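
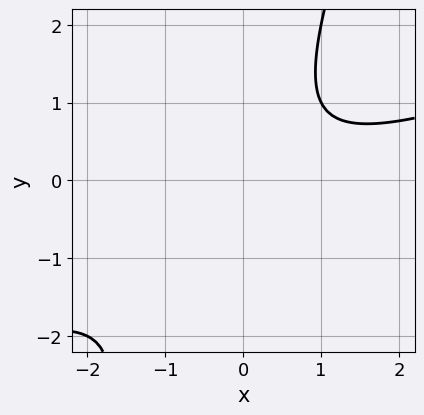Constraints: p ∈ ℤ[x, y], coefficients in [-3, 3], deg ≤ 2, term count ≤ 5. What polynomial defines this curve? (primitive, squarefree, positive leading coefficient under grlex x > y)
x^2 - 3*x*y + y^2 - x + 2

deg p = 2. The shape is more complex than any degree-1 curve.
Reading off the gridlines: it misses every integer gridline on the x-axis; it misses every integer gridline on the y-axis.
Matching integer coefficients to the picture gives p.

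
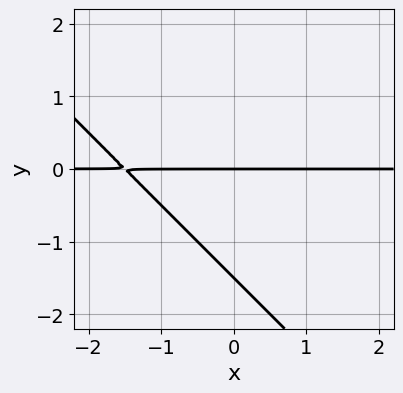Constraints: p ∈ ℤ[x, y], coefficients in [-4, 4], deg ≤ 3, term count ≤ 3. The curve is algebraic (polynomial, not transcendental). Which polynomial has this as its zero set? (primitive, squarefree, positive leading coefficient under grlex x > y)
Degree: a generic line meets the curve in up to 2 points, so deg p = 2.
Checking where it meets the axes: the visible x-axis segment lies entirely on the curve; it crosses the y-axis at the gridline y = 0.
Matching integer coefficients to the picture gives p.

2*x*y + 2*y^2 + 3*y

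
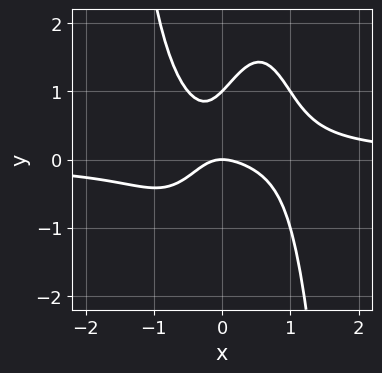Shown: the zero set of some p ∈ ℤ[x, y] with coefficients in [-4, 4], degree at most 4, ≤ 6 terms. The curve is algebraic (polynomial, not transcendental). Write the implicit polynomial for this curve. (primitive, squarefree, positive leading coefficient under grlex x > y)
1. deg p = 4. No degree-3 curve has this shape.
2. Observable constraints: one x-axis crossing is at x = 0; among the integer gridlines, it crosses the y-axis at y ∈ {0, 1}.
3. Putting this together gives p.

2*x^3*y - x^2 - x*y + y^2 - y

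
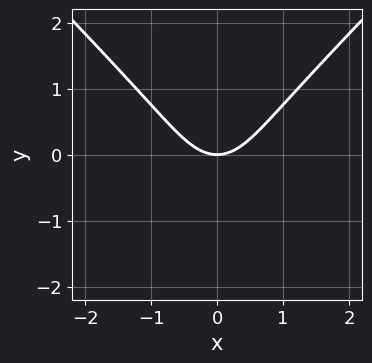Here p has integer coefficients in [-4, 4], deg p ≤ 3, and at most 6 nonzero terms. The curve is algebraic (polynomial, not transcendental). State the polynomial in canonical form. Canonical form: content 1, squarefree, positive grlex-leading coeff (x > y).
x^2*y - y^3 + x^2 - y^2 - y

First, deg p = 3.
Next, symmetries: it's symmetric under x → −x, forcing even powers of x.
Next, from the visible intercepts: it meets the y-axis at y = 0 (among the integer gridlines); one x-axis crossing is at x = 0.
Finally, putting this together gives p.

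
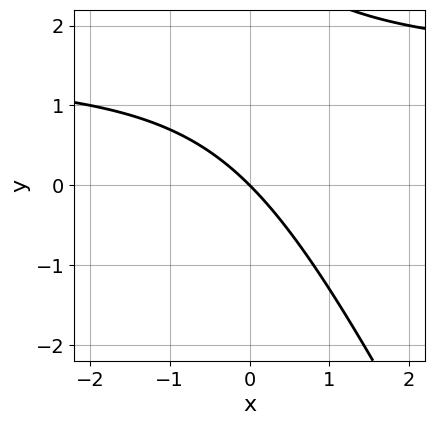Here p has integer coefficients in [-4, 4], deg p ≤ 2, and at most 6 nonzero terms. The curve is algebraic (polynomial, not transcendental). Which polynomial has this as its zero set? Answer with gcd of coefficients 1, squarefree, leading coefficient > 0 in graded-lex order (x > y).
1. deg p = 2. No degree-1 curve has this shape.
2. From the axis intercepts and sections: it crosses the x-axis at the gridline x = 0; one y-axis crossing is at y = 0.
3. Putting this together gives p.

2*x*y + y^2 - 3*x - 3*y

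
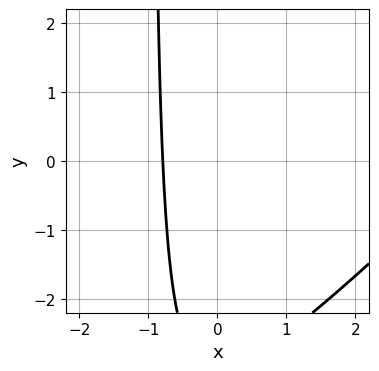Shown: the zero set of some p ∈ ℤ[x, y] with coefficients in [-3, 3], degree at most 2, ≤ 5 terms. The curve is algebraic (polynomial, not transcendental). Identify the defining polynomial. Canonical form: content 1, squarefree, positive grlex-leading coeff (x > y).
1. The degree is 2 — no degree-1 curve has this shape.
2. Checking where it meets the axes: the curve avoids every integer y-axis point in the box.
3. These observations pin down the coefficients.

x^2 - x*y - 3*x - y - 3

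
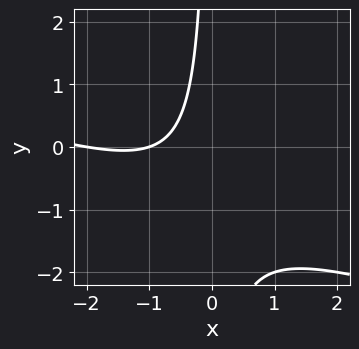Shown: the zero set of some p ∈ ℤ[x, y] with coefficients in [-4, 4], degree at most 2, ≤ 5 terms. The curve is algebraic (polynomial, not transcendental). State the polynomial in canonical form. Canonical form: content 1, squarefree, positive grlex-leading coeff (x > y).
x^2 + 3*x*y + 3*x + 2

(a) The degree is 2 — a generic line meets the curve in up to 2 points.
(b) From the visible intercepts: the curve avoids every integer y-axis point in the box; the x-axis gridline crossings are at x ∈ {-2, -1}.
(c) Fitting integer coefficients to these (and the overall shape) gives p.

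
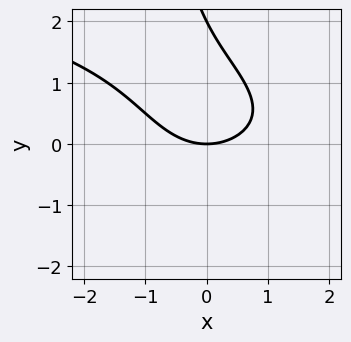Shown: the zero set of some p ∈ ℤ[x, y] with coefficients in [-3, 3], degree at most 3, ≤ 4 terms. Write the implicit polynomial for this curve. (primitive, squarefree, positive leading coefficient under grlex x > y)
(a) The degree is 3 — no degree-2 curve has this shape.
(b) Against the integer gridlines: it crosses the x-axis at the gridline x = 0; the y-axis gridline crossings are at y ∈ {0, 2}.
(c) Putting this together gives p.

x*y^2 + x^2 + y^2 - 2*y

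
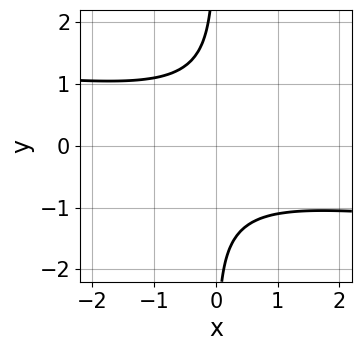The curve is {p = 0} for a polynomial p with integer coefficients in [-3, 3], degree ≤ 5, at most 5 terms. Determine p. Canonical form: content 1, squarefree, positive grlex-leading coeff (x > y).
3*x*y^3 + x^2 + 3

1. Degree: the shape is more complex than any degree-3 curve, so deg p = 4.
2. Reading off the gridlines: it misses every integer gridline on the y-axis; the curve avoids every integer x-axis point in the box.
3. Assembling these constraints gives the stated polynomial.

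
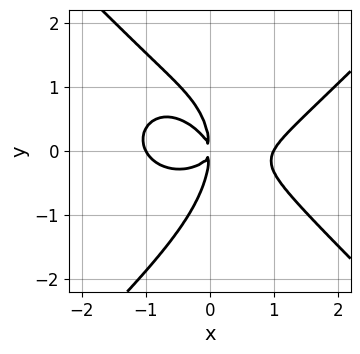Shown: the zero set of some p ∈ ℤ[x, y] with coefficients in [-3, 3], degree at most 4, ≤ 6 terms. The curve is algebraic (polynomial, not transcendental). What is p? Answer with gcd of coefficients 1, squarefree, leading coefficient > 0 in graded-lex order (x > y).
1. The degree is 4 — no degree-3 curve has this shape.
2. Checking where it meets the axes: among the integer gridlines, it crosses the x-axis at x ∈ {-1, 1}.
3. Assembling these constraints gives the stated polynomial.

x^4 - y^4 - x^2*y - 3*x*y^2 - x^2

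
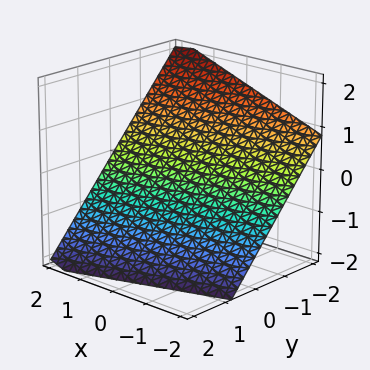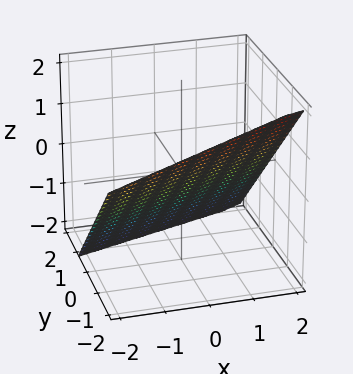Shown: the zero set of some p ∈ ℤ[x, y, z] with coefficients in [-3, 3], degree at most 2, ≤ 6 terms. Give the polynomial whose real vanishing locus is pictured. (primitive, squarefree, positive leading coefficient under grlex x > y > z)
The degree is 1 — every cross-section is a straight line — this is a plane.
Reading off the gridlines: one x-axis crossing is at x = 2.
These observations pin down the coefficients.

x - 3*y - 3*z - 2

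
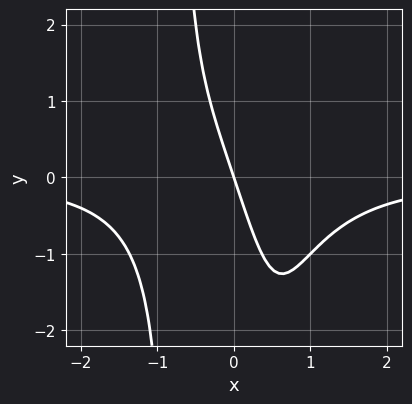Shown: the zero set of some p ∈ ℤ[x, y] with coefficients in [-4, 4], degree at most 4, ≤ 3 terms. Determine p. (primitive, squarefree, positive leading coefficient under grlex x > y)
2*x^3*y + 3*x + y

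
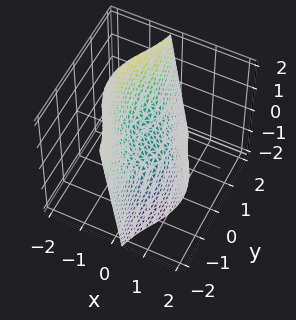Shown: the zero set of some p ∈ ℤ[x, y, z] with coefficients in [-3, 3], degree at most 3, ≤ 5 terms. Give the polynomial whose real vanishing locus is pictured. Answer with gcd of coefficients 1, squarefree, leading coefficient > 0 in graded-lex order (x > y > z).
3*x^3 + 3*x*y^2 + 2*z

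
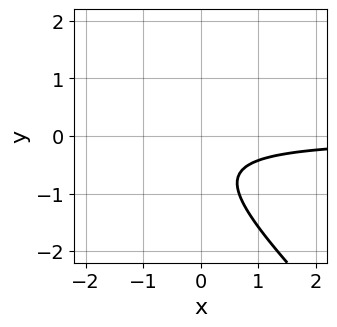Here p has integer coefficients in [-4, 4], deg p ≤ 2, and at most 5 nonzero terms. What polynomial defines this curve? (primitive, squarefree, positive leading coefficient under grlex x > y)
3*x*y + 3*y^2 + 3*y + 2

1. deg p = 2.
2. From the visible intercepts: no y-intercept at any integer in the box; the curve avoids every integer x-axis point in the box.
3. The integer polynomial consistent with all of this is the stated p.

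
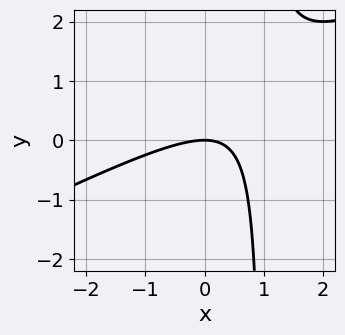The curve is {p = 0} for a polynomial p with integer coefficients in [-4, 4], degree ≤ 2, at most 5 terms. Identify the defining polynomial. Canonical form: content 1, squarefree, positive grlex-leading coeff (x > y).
1. Degree: the shape is more complex than any degree-1 curve, so deg p = 2.
2. Against the integer gridlines: it meets the x-axis at x = 0 (among the integer gridlines); it meets the y-axis at y = 0 (among the integer gridlines).
3. Assembling these constraints gives the stated polynomial.

x^2 - 2*x*y + 2*y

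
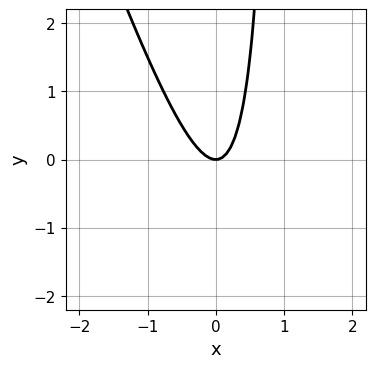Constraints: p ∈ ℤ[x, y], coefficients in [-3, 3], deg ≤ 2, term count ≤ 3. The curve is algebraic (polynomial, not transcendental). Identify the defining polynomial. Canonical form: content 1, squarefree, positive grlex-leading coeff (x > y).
First, the degree is 2 — the shape is more complex than any degree-1 curve.
Then, reading off the gridlines: it meets the y-axis at y = 0 (among the integer gridlines); it crosses the x-axis at the gridline x = 0.
Finally, fitting integer coefficients to these (and the overall shape) gives p.

3*x^2 + x*y - y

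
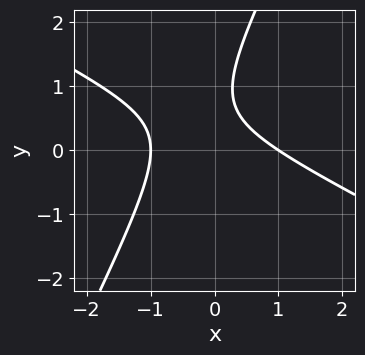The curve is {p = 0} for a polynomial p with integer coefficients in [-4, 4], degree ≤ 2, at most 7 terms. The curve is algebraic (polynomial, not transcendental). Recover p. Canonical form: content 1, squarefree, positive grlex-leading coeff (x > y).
2*x^2 + 3*x*y - 2*y^2 + 3*y - 2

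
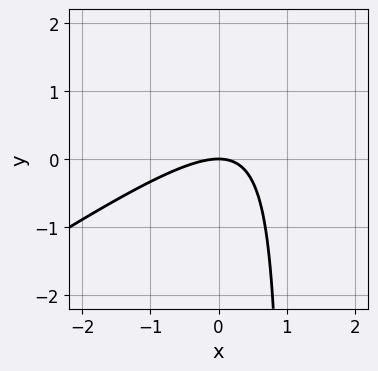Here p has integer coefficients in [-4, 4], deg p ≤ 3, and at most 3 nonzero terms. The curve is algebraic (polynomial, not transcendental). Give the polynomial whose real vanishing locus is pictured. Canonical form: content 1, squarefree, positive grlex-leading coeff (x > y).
2*x^2 - 3*x*y + 3*y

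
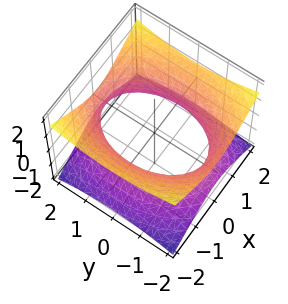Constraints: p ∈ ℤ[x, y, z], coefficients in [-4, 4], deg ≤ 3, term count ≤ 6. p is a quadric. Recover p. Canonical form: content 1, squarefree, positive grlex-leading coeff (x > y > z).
2*x^2 + y^2 - 3*z^2 - 3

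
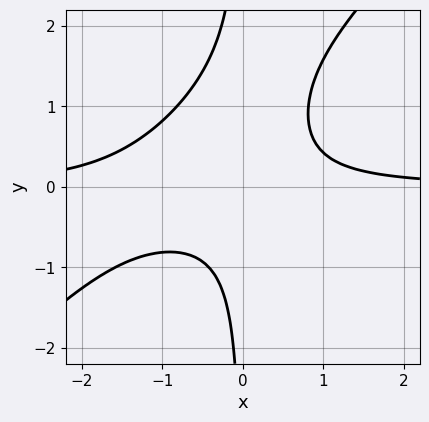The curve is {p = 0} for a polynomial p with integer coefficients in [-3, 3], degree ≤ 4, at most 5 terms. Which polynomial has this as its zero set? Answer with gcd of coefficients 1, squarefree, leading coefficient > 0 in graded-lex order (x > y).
3*x^2*y - 3*x*y^2 + 3*x*y - 2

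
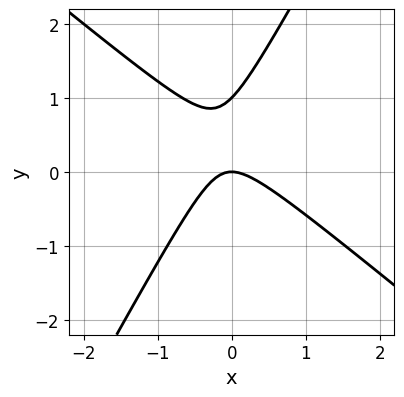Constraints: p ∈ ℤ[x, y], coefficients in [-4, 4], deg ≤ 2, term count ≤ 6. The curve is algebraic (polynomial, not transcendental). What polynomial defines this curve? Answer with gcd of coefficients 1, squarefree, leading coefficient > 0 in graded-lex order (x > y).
3*x^2 + 2*x*y - 2*y^2 + 2*y

(a) The degree is 2 — no degree-1 curve has this shape.
(b) From the axis intercepts and sections: it crosses the x-axis at the gridline x = 0; the y-axis gridline crossings are at y ∈ {0, 1}.
(c) Together with the visible shape, these determine p as stated.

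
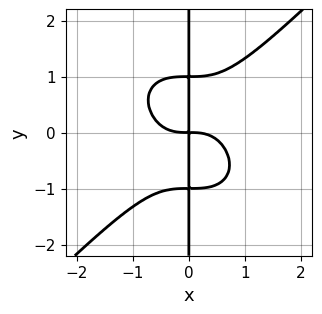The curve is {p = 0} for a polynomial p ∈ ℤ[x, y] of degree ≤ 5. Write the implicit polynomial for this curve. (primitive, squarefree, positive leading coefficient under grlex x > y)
1. Degree: the shape is more complex than any degree-3 curve, so deg p = 4.
2. Checking where it meets the axes: every point of the y-axis in the box is on the curve.
3. Solving for integer coefficients yields p as stated.

x^4 - x*y^3 + x*y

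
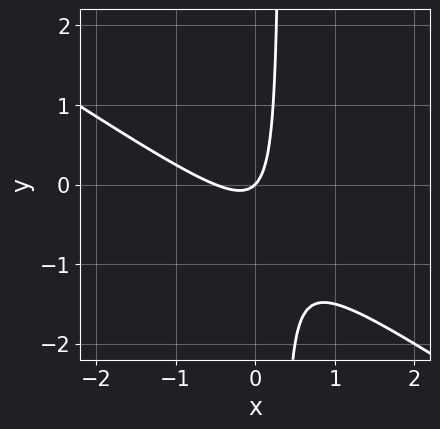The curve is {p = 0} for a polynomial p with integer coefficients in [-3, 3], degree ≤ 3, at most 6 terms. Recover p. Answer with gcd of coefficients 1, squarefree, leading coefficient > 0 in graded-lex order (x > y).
2*x^2 + 3*x*y + x - y

1. Degree: no degree-1 curve has this shape, so deg p = 2.
2. Observable constraints: it crosses the x-axis at the gridline x = 0; one y-axis crossing is at y = 0.
3. The integer polynomial consistent with all of this is the stated p.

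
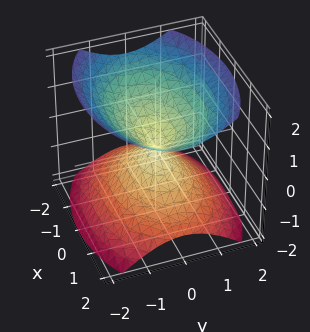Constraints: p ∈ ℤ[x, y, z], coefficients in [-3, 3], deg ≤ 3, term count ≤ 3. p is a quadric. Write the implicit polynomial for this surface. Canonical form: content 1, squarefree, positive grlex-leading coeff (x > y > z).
First, there are 2 components. They look like related sheets of one shape, so recover p as a whole.
Next, degree: two nappes meeting at a single point; a quadric, so deg p = 2.
Then, symmetries: the y ↦ −y reflection is a symmetry, so y appears only in even powers; mirror symmetry x ↦ −x ⇒ only even powers of x; it's symmetric under z → −z, forcing even powers of z.
Then, checking where it meets the axes: it crosses the z-axis at the gridline z = 0; it meets the x-axis at x = 0 (among the integer gridlines).
Finally, fitting integer coefficients to these (and the overall shape) gives p.

x^2 + 2*y^2 - 2*z^2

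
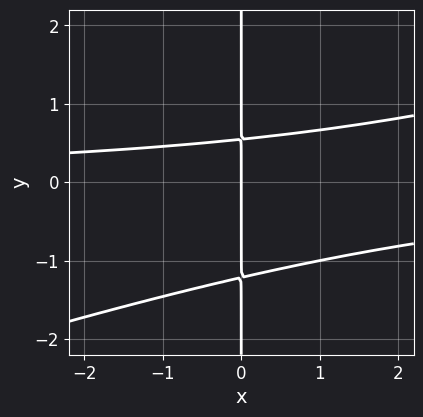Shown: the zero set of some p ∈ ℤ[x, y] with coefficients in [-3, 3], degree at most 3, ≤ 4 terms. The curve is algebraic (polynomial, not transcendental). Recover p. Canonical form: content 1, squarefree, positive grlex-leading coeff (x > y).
First, the degree is 3 — a generic line meets the curve in up to 3 points.
Then, against the integer gridlines: it meets the x-axis at x = 0 (among the integer gridlines); the visible y-axis segment lies entirely on the curve.
Finally, putting this together gives p.

x^2*y - 3*x*y^2 - 2*x*y + 2*x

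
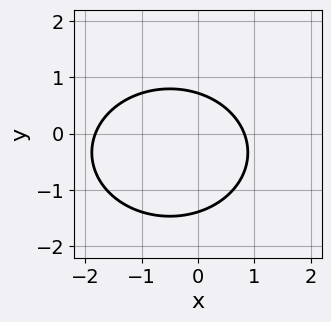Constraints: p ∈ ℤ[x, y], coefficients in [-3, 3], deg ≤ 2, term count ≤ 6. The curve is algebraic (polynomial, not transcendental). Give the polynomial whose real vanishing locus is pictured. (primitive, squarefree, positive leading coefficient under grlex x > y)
2*x^2 + 3*y^2 + 2*x + 2*y - 3

(a) deg p = 2.
(b) Solving for integer coefficients yields p as stated.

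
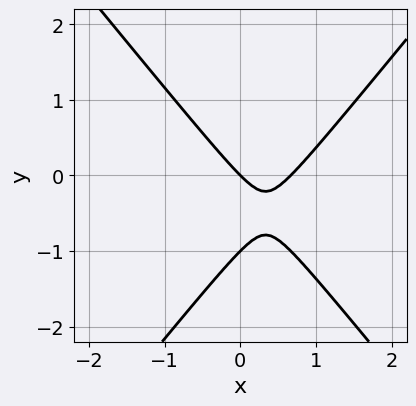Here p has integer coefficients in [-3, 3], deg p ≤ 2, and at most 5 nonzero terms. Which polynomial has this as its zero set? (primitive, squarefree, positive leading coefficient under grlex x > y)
1. Degree: a generic line meets the curve in up to 2 points, so deg p = 2.
2. Against the integer gridlines: it crosses the x-axis at the gridline x = 0; the y-axis gridline crossings are at y ∈ {-1, 0}.
3. Solving for integer coefficients yields p as stated.

3*x^2 - 2*y^2 - 2*x - 2*y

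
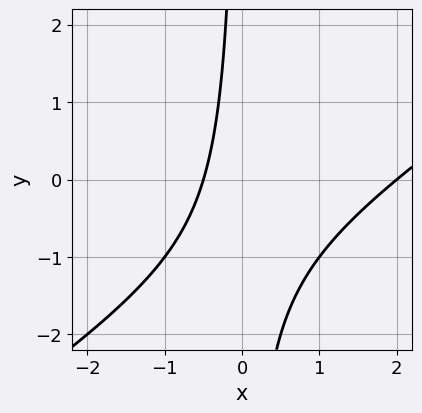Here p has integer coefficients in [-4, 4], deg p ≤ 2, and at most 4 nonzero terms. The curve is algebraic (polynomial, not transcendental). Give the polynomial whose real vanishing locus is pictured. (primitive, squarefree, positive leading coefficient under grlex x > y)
1. Degree: no degree-1 curve has this shape, so deg p = 2.
2. From the axis intercepts and sections: it meets the x-axis at x = 2 (among the integer gridlines); it misses every integer gridline on the y-axis.
3. The integer polynomial consistent with all of this is the stated p.

2*x^2 - 3*x*y - 3*x - 2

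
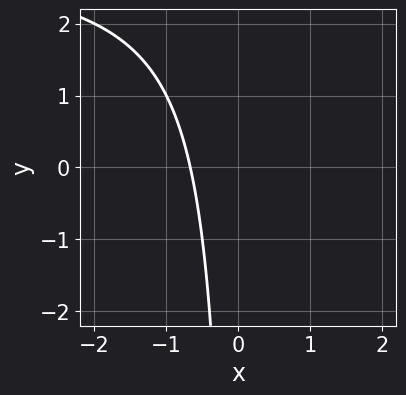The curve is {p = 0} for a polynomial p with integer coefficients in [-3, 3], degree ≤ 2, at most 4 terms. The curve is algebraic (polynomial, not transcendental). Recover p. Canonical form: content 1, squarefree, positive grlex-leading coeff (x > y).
1. Degree: no degree-1 curve has this shape, so deg p = 2.
2. From the visible intercepts: no y-intercept at any integer in the box.
3. The integer polynomial consistent with all of this is the stated p.

x*y - 3*x - 2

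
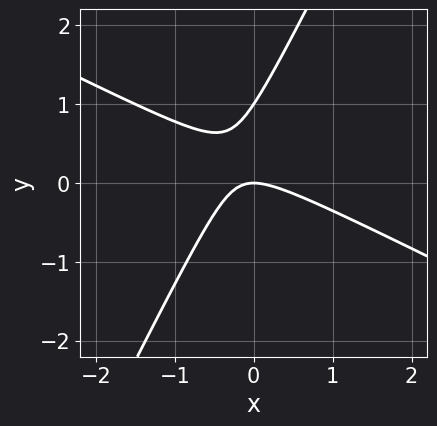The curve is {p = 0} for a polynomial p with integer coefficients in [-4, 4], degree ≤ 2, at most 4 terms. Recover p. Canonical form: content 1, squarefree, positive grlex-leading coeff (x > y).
(a) Degree: no degree-1 curve has this shape, so deg p = 2.
(b) Checking where it meets the axes: the y-axis gridline crossings are at y ∈ {0, 1}; it meets the x-axis at x = 0 (among the integer gridlines).
(c) Matching integer coefficients to the picture gives p.

2*x^2 + 3*x*y - 2*y^2 + 2*y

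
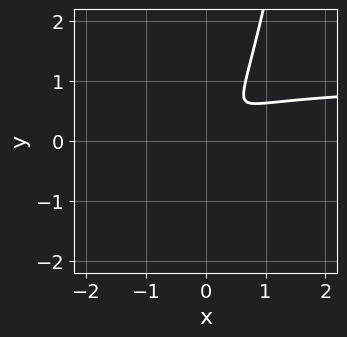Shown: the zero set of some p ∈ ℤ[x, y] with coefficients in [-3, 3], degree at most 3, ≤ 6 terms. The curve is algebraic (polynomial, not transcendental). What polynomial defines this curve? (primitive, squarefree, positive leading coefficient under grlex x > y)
3*x^2*y - 3*x^2 + 3*x*y - 2*y^2

(a) deg p = 3. No degree-2 curve has this shape.
(b) Solving for integer coefficients yields p as stated.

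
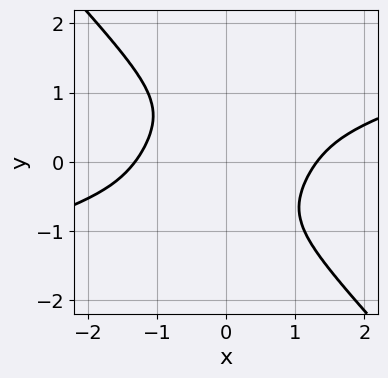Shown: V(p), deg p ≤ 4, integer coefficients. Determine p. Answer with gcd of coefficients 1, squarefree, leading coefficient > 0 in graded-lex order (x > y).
1. deg p = 4. No degree-3 curve has this shape.
2. Reading off the gridlines: it misses every integer gridline on the y-axis.
3. Assembling these constraints gives the stated polynomial.

x^4 - 3*x^3*y - 3*y^4 - 3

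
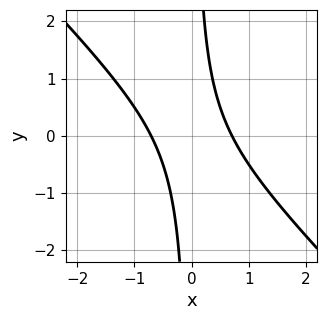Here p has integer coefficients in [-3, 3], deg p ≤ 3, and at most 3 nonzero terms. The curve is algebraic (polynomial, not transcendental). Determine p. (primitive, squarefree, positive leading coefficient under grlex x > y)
2*x^2 + 2*x*y - 1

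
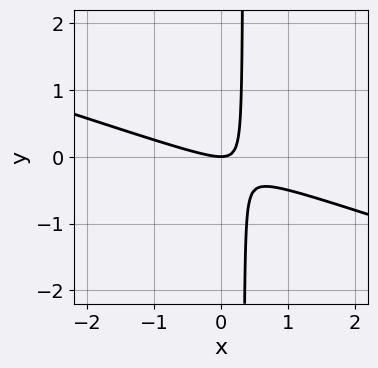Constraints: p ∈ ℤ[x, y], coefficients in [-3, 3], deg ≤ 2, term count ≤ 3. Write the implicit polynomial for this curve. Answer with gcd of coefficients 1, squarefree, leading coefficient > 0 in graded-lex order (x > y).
First, deg p = 2. No degree-1 curve has this shape.
Then, against the integer gridlines: it meets the x-axis at x = 0 (among the integer gridlines); it crosses the y-axis at the gridline y = 0.
Finally, the integer polynomial consistent with all of this is the stated p.

x^2 + 3*x*y - y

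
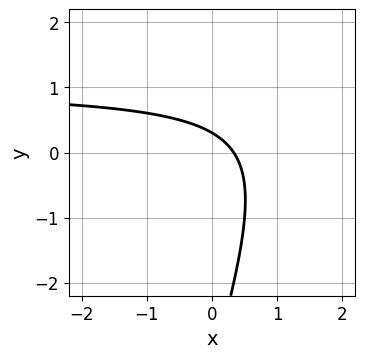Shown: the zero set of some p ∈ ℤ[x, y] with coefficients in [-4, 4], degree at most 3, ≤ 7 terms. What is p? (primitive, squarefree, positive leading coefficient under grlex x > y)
1. deg p = 2. The shape is more complex than any degree-1 curve.
2. Matching integer coefficients to the picture gives p.

3*x*y - y^2 - 3*x - 3*y + 1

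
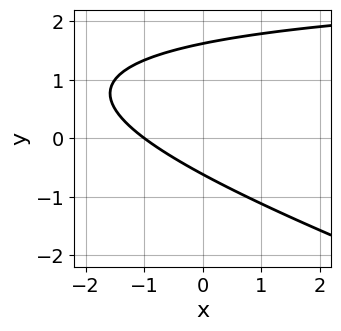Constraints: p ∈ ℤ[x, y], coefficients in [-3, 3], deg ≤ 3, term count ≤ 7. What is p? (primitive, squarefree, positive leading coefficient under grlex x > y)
1. deg p = 2. No degree-1 curve has this shape.
2. Observable constraints: one x-axis crossing is at x = -1.
3. Together with the visible shape, these determine p as stated.

x*y + 3*y^2 - 3*x - 3*y - 3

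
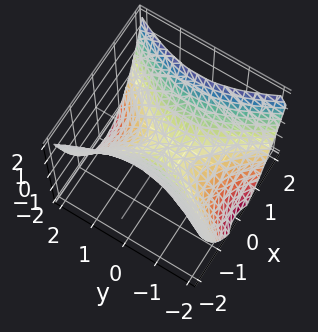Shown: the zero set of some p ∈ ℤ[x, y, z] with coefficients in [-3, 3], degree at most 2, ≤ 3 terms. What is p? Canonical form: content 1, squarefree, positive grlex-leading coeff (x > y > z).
2*x^2 - y^2 - 2*z

(a) Degree: a hyperbolic paraboloid; a quadric, so deg p = 2.
(b) Symmetries: the y ↦ −y reflection is a symmetry, so y appears only in even powers; it's symmetric under x → −x, forcing even powers of x.
(c) From the visible intercepts: it crosses the x-axis at the gridline x = 0; it crosses the z-axis at the gridline z = 0.
(d) Matching integer coefficients to the picture gives p.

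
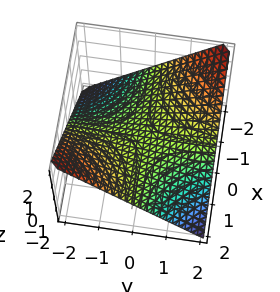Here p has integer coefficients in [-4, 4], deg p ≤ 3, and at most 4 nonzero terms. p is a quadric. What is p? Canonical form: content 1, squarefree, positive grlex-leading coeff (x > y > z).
1. The degree is 2 — a saddle surface; a quadric.
2. Against the integer gridlines: every point of the y-axis in the box is on the surface; every point of the x-axis in the box is on the surface; it meets the z-axis at z = 0 (among the integer gridlines).
3. Putting this together gives p.

x*y + 2*z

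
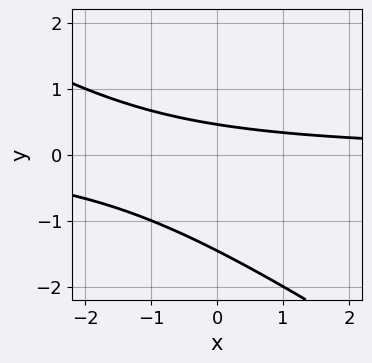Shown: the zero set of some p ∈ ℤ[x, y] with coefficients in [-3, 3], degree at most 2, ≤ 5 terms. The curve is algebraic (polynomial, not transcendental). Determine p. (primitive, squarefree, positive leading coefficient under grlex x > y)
2*x*y + 3*y^2 + 3*y - 2

Degree: a generic line meets the curve in up to 2 points, so deg p = 2.
Reading off the gridlines: it misses every integer gridline on the x-axis.
Fitting integer coefficients to these (and the overall shape) gives p.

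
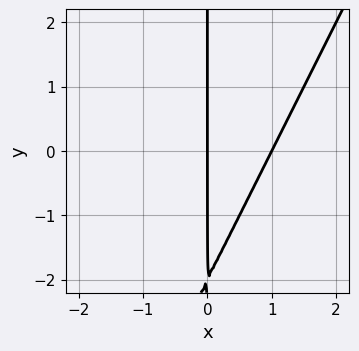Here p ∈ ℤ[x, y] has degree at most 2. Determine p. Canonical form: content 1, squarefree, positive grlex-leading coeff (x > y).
First, the degree is 2 — no degree-1 curve has this shape.
Then, observable constraints: every point of the y-axis in the box is on the curve; among the integer gridlines, it crosses the x-axis at x ∈ {0, 1}.
Finally, fitting integer coefficients to these (and the overall shape) gives p.

2*x^2 - x*y - 2*x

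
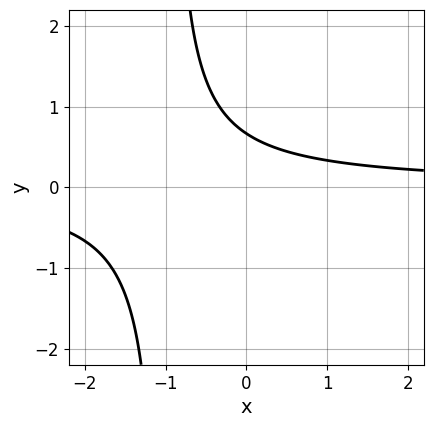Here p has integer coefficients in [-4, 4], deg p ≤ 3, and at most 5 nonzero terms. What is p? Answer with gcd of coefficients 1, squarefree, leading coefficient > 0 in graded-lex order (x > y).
3*x*y + 3*y - 2

(a) The degree is 2 — the shape is more complex than any degree-1 curve.
(b) Against the integer gridlines: no x-intercept at any integer in the box.
(c) Matching integer coefficients to the picture gives p.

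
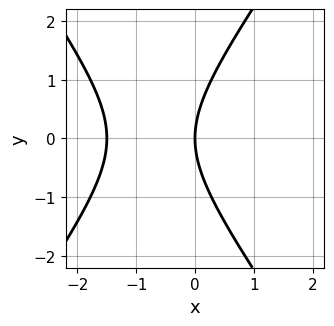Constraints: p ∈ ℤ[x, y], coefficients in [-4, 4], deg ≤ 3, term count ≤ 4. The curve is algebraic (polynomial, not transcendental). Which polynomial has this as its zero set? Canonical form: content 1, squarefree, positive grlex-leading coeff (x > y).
First, the degree is 2 — no degree-1 curve has this shape.
Then, symmetries: it's symmetric under y → −y, forcing even powers of y.
Then, checking where it meets the axes: one x-axis crossing is at x = 0; it crosses the y-axis at the gridline y = 0.
Finally, assembling these constraints gives the stated polynomial.

2*x^2 - y^2 + 3*x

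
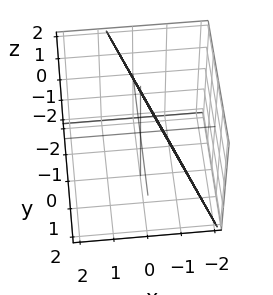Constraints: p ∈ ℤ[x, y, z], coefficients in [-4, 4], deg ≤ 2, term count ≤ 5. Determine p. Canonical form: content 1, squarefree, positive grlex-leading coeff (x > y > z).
Degree: the surface is flat (a plane), so deg p = 1.
Reading off the gridlines: one z-axis crossing is at z = 2; it crosses the y-axis at the gridline y = -2.
The integer polynomial consistent with all of this is the stated p.

3*x + y - z + 2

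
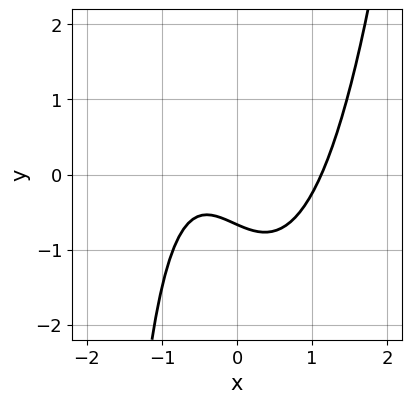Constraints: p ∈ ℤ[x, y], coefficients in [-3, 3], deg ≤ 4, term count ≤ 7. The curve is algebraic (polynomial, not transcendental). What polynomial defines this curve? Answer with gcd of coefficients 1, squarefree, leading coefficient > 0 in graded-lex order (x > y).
First, degree: a generic line meets the curve in up to 3 points, so deg p = 3.
Finally, the integer polynomial consistent with all of this is the stated p.

3*x^3 - x*y - 2*x - 3*y - 2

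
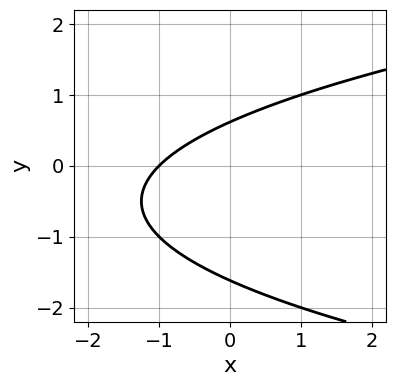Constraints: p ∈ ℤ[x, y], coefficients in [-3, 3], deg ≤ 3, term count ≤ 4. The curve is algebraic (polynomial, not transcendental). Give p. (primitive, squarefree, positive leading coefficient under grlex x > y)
1. Degree: the shape is more complex than any degree-1 curve, so deg p = 2.
2. Observable constraints: it meets the x-axis at x = -1 (among the integer gridlines).
3. Assembling these constraints gives the stated polynomial.

y^2 - x + y - 1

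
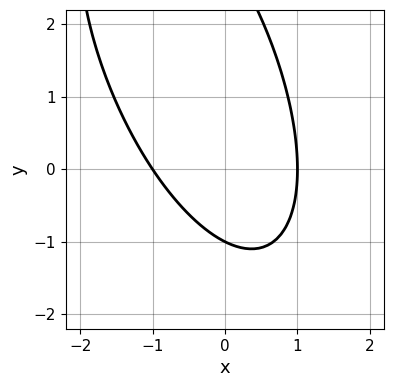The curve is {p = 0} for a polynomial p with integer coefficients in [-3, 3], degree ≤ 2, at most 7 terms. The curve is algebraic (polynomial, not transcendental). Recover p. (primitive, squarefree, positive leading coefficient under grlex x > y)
3*x^2 + 2*x*y + y^2 - 2*y - 3

The degree is 2 — no degree-1 curve has this shape.
Against the integer gridlines: it meets the y-axis at y = -1 (among the integer gridlines); the x-axis gridline crossings are at x ∈ {-1, 1}.
These observations pin down the coefficients.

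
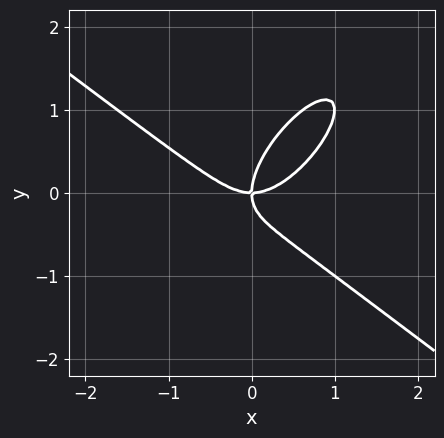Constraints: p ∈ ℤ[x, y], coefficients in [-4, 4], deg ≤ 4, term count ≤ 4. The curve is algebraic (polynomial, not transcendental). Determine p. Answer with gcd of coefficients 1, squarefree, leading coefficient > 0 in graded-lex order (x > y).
1. deg p = 3.
2. Checking where it meets the axes: it crosses the y-axis at the gridline y = 0; it meets the x-axis at x = 0 (among the integer gridlines).
3. The integer polynomial consistent with all of this is the stated p.

x^3 - x*y^2 + y^3 - x*y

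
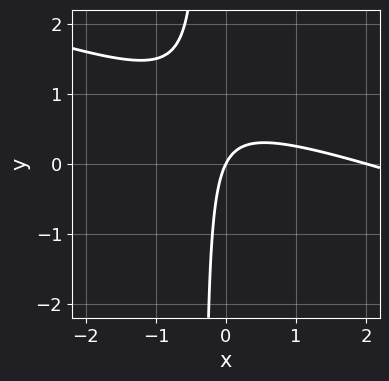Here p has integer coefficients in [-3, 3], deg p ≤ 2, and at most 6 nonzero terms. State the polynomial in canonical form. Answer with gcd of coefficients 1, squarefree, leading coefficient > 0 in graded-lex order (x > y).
x^2 + 3*x*y - 2*x + y

deg p = 2. The shape is more complex than any degree-1 curve.
From the axis intercepts and sections: one y-axis crossing is at y = 0; the x-axis gridline crossings are at x ∈ {0, 2}.
Putting this together gives p.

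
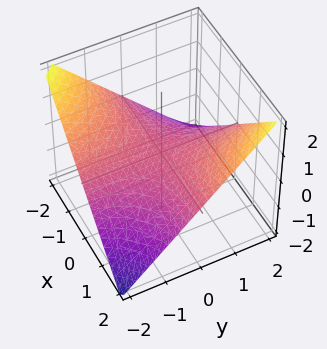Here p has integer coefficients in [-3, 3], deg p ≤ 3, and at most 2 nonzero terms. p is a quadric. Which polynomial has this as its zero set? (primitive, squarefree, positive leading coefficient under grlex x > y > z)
First, the degree is 2 — a hyperbolic paraboloid; a quadric.
Next, observable constraints: the visible x-axis segment lies entirely on the surface; it meets the z-axis at z = 0 (among the integer gridlines); every point of the y-axis in the box is on the surface.
Finally, assembling these constraints gives the stated polynomial.

x*y - 2*z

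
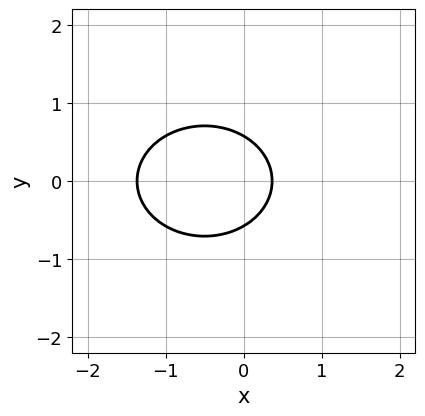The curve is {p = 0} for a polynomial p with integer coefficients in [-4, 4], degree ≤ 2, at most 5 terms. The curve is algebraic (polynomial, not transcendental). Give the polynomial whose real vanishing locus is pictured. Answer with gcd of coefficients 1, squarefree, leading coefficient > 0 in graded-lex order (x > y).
1. Degree: a generic line meets the curve in up to 2 points, so deg p = 2.
2. Symmetries: mirror symmetry y ↦ −y ⇒ only even powers of y.
3. Assembling these constraints gives the stated polynomial.

2*x^2 + 3*y^2 + 2*x - 1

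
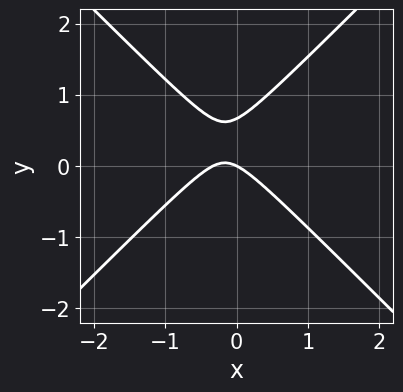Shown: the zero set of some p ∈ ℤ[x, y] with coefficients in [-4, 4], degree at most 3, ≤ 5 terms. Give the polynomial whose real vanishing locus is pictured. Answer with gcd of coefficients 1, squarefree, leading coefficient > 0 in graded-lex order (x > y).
3*x^2 - 3*y^2 + x + 2*y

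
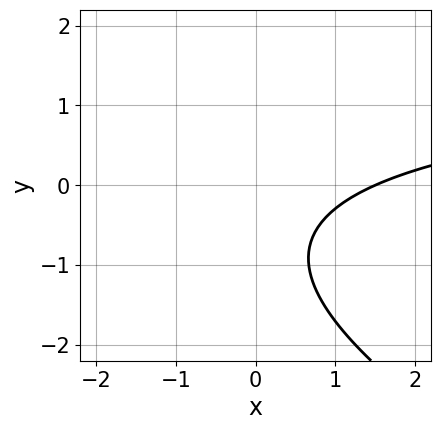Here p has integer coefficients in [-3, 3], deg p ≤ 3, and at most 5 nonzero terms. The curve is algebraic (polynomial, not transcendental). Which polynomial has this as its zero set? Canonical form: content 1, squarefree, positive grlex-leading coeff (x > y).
x*y + 2*y^2 - 2*x + 3*y + 3

Degree: a generic line meets the curve in up to 2 points, so deg p = 2.
Reading off the gridlines: it misses every integer gridline on the y-axis.
Assembling these constraints gives the stated polynomial.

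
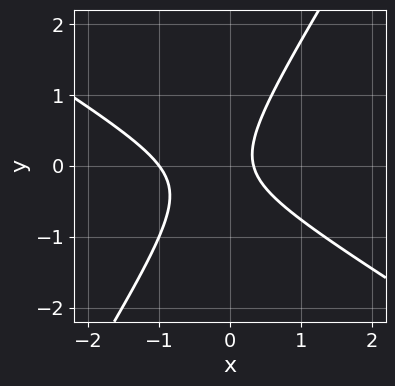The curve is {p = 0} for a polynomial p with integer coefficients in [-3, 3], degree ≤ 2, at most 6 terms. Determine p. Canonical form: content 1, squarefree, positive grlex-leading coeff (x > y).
3*x^2 + 3*x*y - 3*y^2 + 2*x - 1

First, degree: no degree-1 curve has this shape, so deg p = 2.
Next, from the visible intercepts: it misses every integer gridline on the y-axis; it crosses the x-axis at the gridline x = -1.
Finally, putting this together gives p.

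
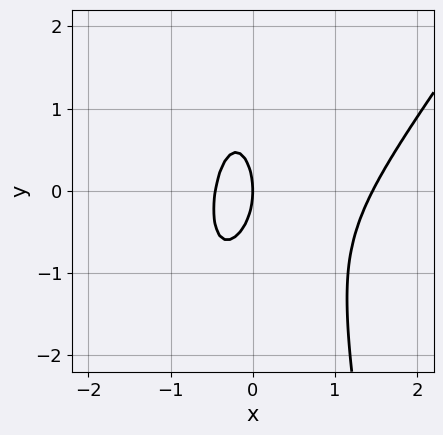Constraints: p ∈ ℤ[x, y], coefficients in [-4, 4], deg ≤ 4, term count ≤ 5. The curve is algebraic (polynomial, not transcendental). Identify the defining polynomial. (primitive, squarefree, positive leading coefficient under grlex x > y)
3*x^3 - 2*x^2*y - 3*x^2 - y^2 - 2*x

1. deg p = 3. A generic line meets the curve in up to 3 points.
2. Against the integer gridlines: one x-axis crossing is at x = 0; it crosses the y-axis at the gridline y = 0.
3. Assembling these constraints gives the stated polynomial.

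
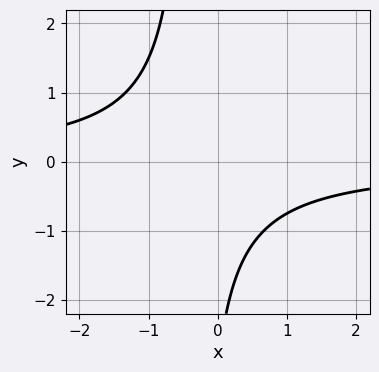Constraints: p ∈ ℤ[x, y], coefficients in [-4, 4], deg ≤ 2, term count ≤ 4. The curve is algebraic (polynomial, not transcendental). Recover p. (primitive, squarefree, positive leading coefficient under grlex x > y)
1. deg p = 2.
2. From the visible intercepts: it misses every integer gridline on the x-axis; no y-intercept at any integer in the box.
3. Matching integer coefficients to the picture gives p.

3*x*y + y + 3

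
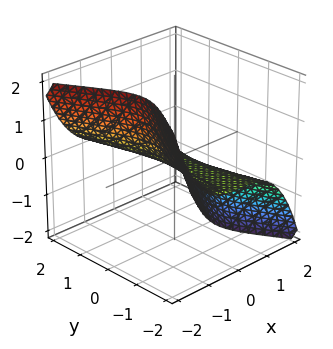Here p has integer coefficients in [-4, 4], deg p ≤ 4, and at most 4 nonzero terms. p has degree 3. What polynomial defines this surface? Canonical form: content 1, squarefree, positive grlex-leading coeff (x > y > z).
2*x^3 + 2*y^2*z + y*z + 2*z

(a) The degree is 3 — a generic line meets the surface in up to 3 points.
(b) Against the integer gridlines: every point of the y-axis in the box is on the surface; one x-axis crossing is at x = 0; it meets the z-axis at z = 0 (among the integer gridlines).
(c) Fitting integer coefficients to these (and the overall shape) gives p.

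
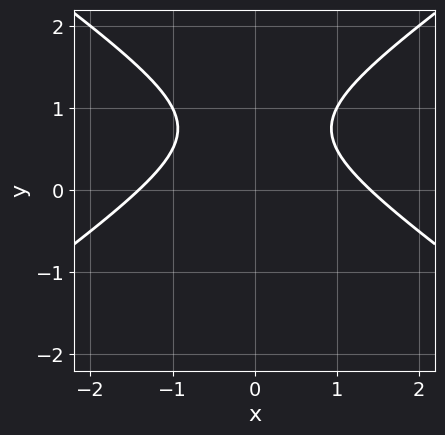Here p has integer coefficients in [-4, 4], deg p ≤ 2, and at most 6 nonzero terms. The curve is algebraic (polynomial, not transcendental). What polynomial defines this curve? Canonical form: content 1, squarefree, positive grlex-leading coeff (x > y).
x^2 - 2*y^2 + 3*y - 2

The degree is 2 — no degree-1 curve has this shape.
Symmetries: it's symmetric under x → −x, forcing even powers of x.
Reading off the gridlines: it misses every integer gridline on the y-axis.
The integer polynomial consistent with all of this is the stated p.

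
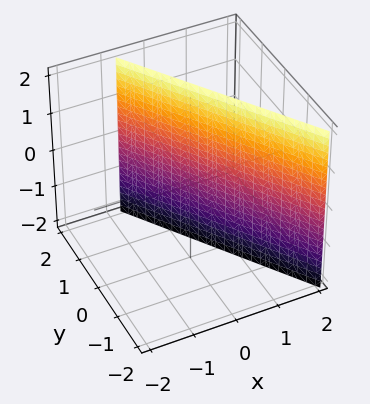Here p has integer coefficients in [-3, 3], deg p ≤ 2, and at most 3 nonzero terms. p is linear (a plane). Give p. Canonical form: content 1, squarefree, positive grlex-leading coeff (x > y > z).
1. Degree: every cross-section is a straight line — this is a plane, so deg p = 1.
2. Checking where it meets the axes: it meets the y-axis at y = 1 (among the integer gridlines); it misses every integer gridline on the z-axis.
3. Together with the visible shape, these determine p as stated.

3*x + 2*y - 2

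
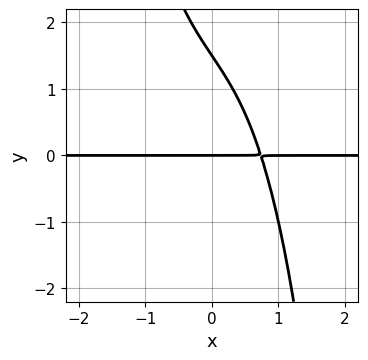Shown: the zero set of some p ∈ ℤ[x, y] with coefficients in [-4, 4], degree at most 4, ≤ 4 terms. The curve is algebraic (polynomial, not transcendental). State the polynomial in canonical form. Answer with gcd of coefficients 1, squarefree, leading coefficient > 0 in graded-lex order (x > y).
First, degree: a generic line meets the curve in up to 4 points, so deg p = 4.
Next, checking where it meets the axes: every point of the x-axis in the box is on the curve; it crosses the y-axis at the gridline y = 0.
Finally, these observations pin down the coefficients.

2*x^3*y + 3*x*y + 2*y^2 - 3*y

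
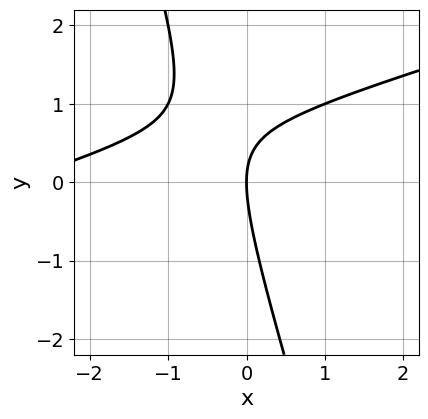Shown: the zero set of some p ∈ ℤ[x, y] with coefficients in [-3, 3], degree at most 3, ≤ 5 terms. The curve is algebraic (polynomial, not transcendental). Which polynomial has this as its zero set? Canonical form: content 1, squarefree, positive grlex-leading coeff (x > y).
x^2 - 3*x*y - y^2 + 3*x

First, degree: no degree-1 curve has this shape, so deg p = 2.
Then, checking where it meets the axes: it meets the y-axis at y = 0 (among the integer gridlines); it crosses the x-axis at the gridline x = 0.
Finally, these observations pin down the coefficients.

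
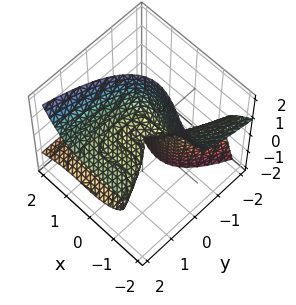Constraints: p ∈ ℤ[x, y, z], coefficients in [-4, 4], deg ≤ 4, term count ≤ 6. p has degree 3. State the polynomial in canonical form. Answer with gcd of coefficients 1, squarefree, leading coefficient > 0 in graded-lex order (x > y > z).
2*x^3 + 3*x^2*z - 3*y*z^2 + y^2 - 2*z^2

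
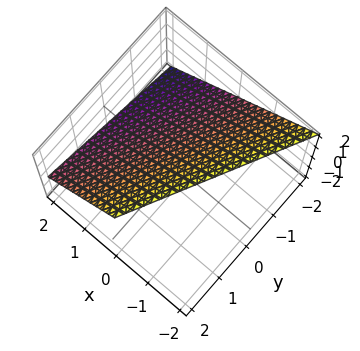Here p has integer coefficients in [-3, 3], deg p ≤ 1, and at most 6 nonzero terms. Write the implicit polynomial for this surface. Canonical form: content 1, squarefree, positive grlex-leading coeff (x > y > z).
2*x - y + 2*z - 2

1. The degree is 1 — the surface is flat (a plane).
2. Against the integer gridlines: one z-axis crossing is at z = 1; it crosses the x-axis at the gridline x = 1; it crosses the y-axis at the gridline y = -2.
3. These observations pin down the coefficients.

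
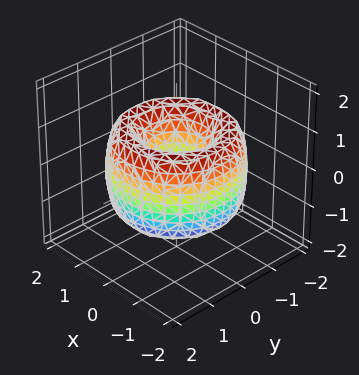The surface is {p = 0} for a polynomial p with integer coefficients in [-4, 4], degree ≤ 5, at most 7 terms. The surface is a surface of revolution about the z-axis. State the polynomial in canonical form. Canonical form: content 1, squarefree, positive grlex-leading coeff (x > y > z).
deg p = 4.
By symmetry, the surface is invariant under rotation about z: p = q(x² + y², z).
From the axis intercepts and sections: a circular section at z = 1 has radius exactly 1; it misses every integer gridline on the z-axis.
Assembling these constraints gives the stated polynomial.

x^4 + 2*x^2*y^2 + y^4 - 3*x^2 - 3*y^2 + z^2 + 1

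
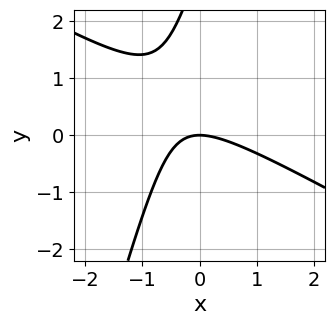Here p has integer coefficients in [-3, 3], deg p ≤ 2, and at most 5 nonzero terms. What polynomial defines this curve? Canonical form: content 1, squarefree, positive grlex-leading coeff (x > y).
deg p = 2.
Observable constraints: it crosses the y-axis at the gridline y = 0; it meets the x-axis at x = 0 (among the integer gridlines).
The integer polynomial consistent with all of this is the stated p.

2*x^2 + 3*x*y - y^2 + 3*y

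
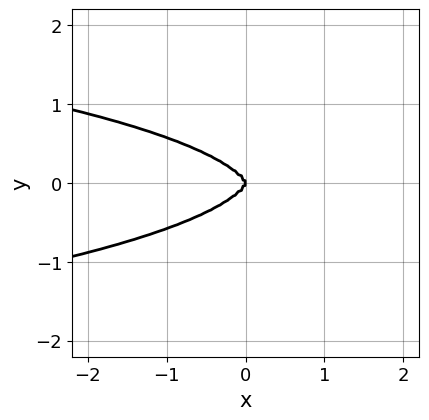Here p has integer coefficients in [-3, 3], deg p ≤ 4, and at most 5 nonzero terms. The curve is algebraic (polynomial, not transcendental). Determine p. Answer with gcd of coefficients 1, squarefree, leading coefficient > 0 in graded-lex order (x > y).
2*x^2*y^2 + 3*y^4 + x^3

(a) Degree: the shape is more complex than any degree-3 curve, so deg p = 4.
(b) Symmetries: the y ↦ −y reflection is a symmetry, so y appears only in even powers.
(c) From the visible intercepts: one y-axis crossing is at y = 0; it meets the x-axis at x = 0 (among the integer gridlines).
(d) The integer polynomial consistent with all of this is the stated p.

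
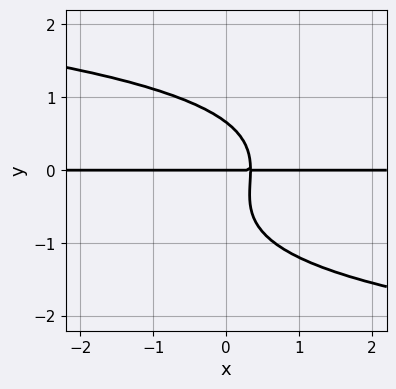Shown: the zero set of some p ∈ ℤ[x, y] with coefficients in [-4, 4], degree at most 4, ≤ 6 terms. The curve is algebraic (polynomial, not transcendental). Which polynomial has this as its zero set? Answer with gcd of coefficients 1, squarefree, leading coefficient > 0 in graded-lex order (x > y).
1. deg p = 4.
2. Reading off the gridlines: the visible x-axis segment lies entirely on the curve; it meets the y-axis at y = 0 (among the integer gridlines).
3. Putting this together gives p.

2*y^4 + y^3 + 3*x*y - y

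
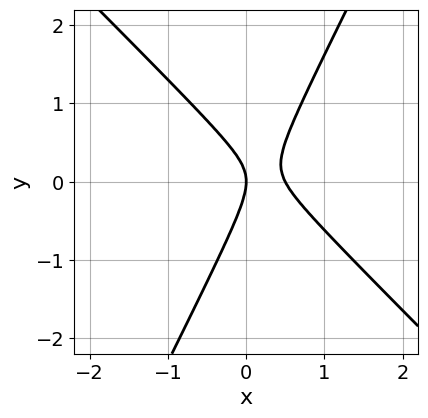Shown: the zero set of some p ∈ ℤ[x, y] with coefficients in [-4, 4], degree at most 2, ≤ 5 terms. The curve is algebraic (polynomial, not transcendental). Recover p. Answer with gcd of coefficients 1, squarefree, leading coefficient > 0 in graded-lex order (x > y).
(a) The degree is 2 — a generic line meets the curve in up to 2 points.
(b) Checking where it meets the axes: one x-axis crossing is at x = 0; it meets the y-axis at y = 0 (among the integer gridlines).
(c) Fitting integer coefficients to these (and the overall shape) gives p.

2*x^2 + x*y - y^2 - x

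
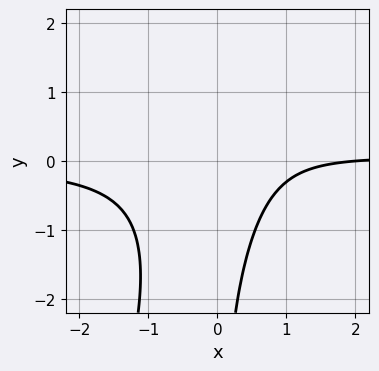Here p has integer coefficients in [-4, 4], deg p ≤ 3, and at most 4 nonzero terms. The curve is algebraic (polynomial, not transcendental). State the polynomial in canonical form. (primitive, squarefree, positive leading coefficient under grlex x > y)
3*x^2*y - x*y^2 - x + 2

The degree is 3 — the shape is more complex than any degree-2 curve.
Observable constraints: the curve avoids every integer y-axis point in the box; it crosses the x-axis at the gridline x = 2.
These observations pin down the coefficients.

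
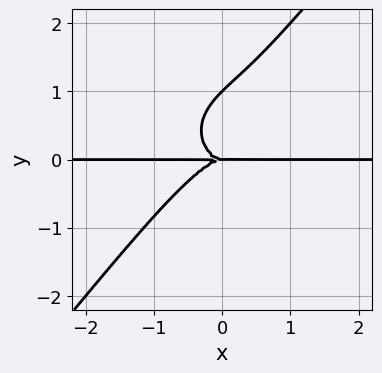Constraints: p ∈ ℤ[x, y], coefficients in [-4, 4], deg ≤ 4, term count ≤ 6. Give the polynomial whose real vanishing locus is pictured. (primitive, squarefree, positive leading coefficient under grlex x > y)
First, degree: the shape is more complex than any degree-3 curve, so deg p = 4.
Next, from the axis intercepts and sections: among the integer gridlines, it crosses the y-axis at y ∈ {0, 1}; the visible x-axis segment lies entirely on the curve.
Finally, matching integer coefficients to the picture gives p.

2*x^3*y - x^2*y^2 + 2*x*y^3 - 2*y^4 + 2*y^3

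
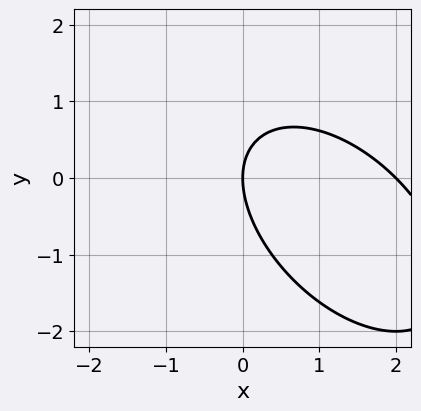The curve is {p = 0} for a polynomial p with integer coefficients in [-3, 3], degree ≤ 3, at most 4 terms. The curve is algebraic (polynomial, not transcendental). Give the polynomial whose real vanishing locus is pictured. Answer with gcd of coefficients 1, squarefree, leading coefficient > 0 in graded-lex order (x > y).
x^2 + x*y + y^2 - 2*x

The degree is 2 — a generic line meets the curve in up to 2 points.
Reading off the gridlines: among the integer gridlines, it crosses the x-axis at x ∈ {0, 2}; it meets the y-axis at y = 0 (among the integer gridlines).
Fitting integer coefficients to these (and the overall shape) gives p.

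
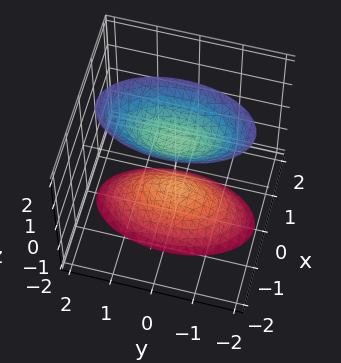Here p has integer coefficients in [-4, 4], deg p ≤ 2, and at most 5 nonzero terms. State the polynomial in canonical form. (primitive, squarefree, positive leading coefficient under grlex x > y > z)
First, the picture has 2 separate pieces. Treating them together as one polynomial.
Then, deg p = 2. Two sheets facing apart; a quadric.
Next, symmetries: the y ↦ −y reflection is a symmetry, so y appears only in even powers; mirror symmetry x ↦ −x ⇒ only even powers of x; it's symmetric under z → −z, forcing even powers of z.
Then, reading off the gridlines: the surface avoids every integer x-axis point in the box; the z-axis gridline crossings are at z ∈ {-1, 1}.
Finally, together with the visible shape, these determine p as stated.

3*x^2 + y^2 - z^2 + 1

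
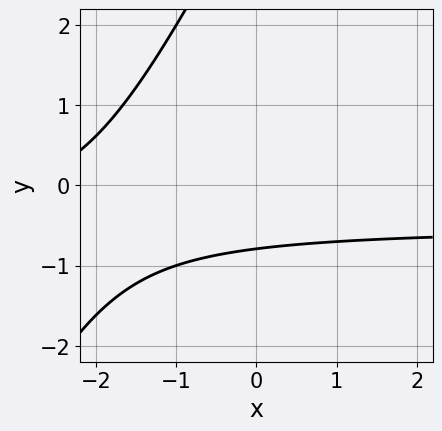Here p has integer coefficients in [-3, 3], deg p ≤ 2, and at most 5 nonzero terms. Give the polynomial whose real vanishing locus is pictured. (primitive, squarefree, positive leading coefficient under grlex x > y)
2*x*y - y^2 + x + 3*y + 3

(a) deg p = 2. A generic line meets the curve in up to 2 points.
(b) Reading off the gridlines: the curve avoids every integer x-axis point in the box.
(c) Fitting integer coefficients to these (and the overall shape) gives p.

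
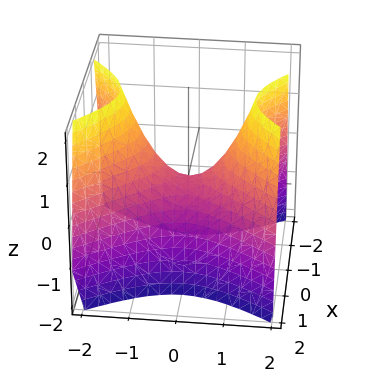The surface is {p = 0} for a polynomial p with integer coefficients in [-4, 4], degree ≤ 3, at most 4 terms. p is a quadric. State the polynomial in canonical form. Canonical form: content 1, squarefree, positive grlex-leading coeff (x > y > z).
The degree is 2 — a saddle surface; a quadric.
Symmetries: mirror symmetry y ↦ −y ⇒ only even powers of y; the x ↦ −x reflection is a symmetry, so x appears only in even powers.
Against the integer gridlines: it meets the x-axis at x = 0 (among the integer gridlines); it meets the y-axis at y = 0 (among the integer gridlines); it crosses the z-axis at the gridline z = 0.
The integer polynomial consistent with all of this is the stated p.

3*x^2 - 2*y^2 + 2*z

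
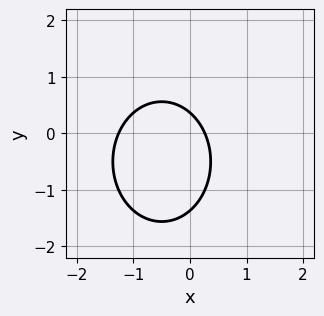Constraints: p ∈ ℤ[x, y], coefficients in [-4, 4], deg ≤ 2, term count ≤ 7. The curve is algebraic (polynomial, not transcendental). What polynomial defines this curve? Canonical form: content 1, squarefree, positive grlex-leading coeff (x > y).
First, the degree is 2 — the shape is more complex than any degree-1 curve.
Finally, solving for integer coefficients yields p as stated.

3*x^2 + 2*y^2 + 3*x + 2*y - 1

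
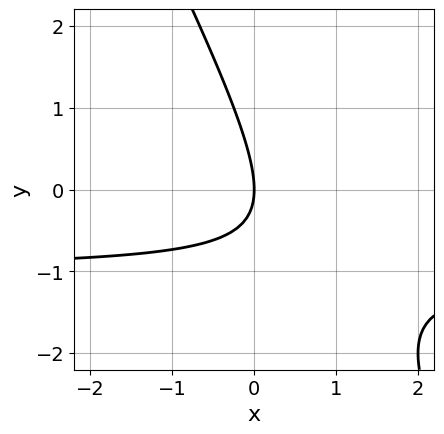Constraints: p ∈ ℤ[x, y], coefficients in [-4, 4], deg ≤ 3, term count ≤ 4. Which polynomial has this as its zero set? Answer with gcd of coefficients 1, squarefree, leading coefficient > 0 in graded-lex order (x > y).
1. deg p = 2.
2. Checking where it meets the axes: it meets the y-axis at y = 0 (among the integer gridlines); it crosses the x-axis at the gridline x = 0.
3. These observations pin down the coefficients.

2*x*y + y^2 + 2*x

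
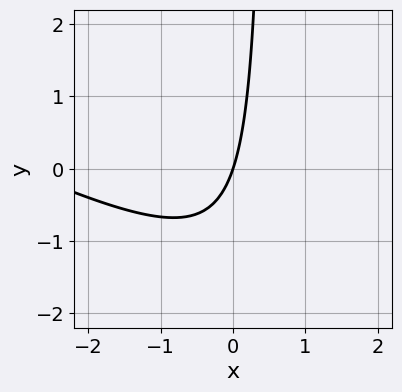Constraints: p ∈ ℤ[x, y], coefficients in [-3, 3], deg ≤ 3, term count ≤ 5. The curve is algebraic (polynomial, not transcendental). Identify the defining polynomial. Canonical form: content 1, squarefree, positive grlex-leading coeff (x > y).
First, the degree is 2 — the shape is more complex than any degree-1 curve.
Then, observable constraints: one y-axis crossing is at y = 0; it crosses the x-axis at the gridline x = 0.
Finally, fitting integer coefficients to these (and the overall shape) gives p.

x^2 + 2*x*y + 3*x - y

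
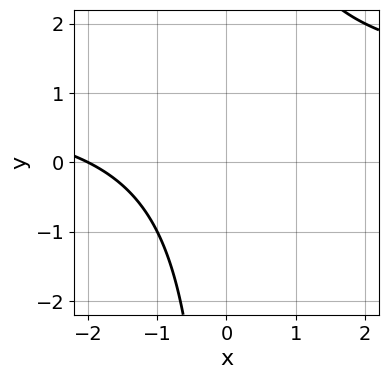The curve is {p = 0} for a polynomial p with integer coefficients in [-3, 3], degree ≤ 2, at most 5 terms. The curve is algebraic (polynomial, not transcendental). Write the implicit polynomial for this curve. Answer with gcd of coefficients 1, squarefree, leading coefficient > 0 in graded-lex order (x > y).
x*y - x - 2

First, the degree is 2 — a generic line meets the curve in up to 2 points.
Then, from the visible intercepts: the curve avoids every integer y-axis point in the box; it crosses the x-axis at the gridline x = -2.
Finally, fitting integer coefficients to these (and the overall shape) gives p.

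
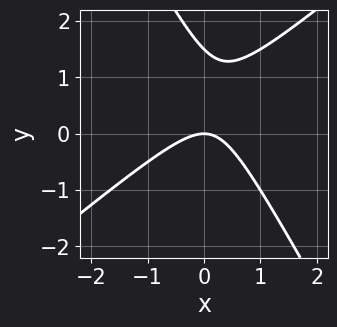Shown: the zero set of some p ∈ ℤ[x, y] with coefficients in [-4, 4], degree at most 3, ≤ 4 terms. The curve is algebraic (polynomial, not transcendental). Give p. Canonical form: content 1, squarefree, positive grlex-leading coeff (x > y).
3*x^2 - 2*x*y - 2*y^2 + 3*y

The degree is 2 — the shape is more complex than any degree-1 curve.
Observable constraints: it meets the y-axis at y = 0 (among the integer gridlines); one x-axis crossing is at x = 0.
Together with the visible shape, these determine p as stated.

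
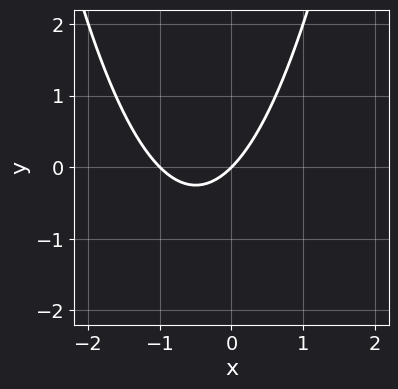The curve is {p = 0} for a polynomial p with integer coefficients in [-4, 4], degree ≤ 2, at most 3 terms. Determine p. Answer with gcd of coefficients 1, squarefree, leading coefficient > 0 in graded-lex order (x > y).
The degree is 2 — a generic line meets the curve in up to 2 points.
Against the integer gridlines: one y-axis crossing is at y = 0; the x-axis gridline crossings are at x ∈ {-1, 0}.
Matching integer coefficients to the picture gives p.

x^2 + x - y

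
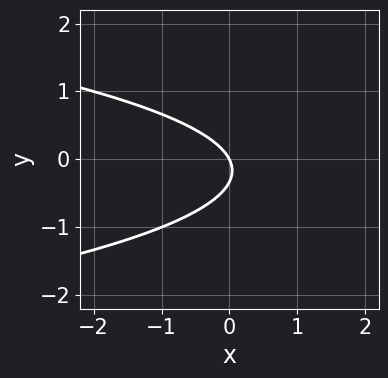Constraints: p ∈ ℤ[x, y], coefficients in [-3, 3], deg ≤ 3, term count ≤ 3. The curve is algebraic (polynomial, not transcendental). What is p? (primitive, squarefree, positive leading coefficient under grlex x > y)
3*y^2 + 2*x + y

deg p = 2.
Reading off the gridlines: one y-axis crossing is at y = 0; it meets the x-axis at x = 0 (among the integer gridlines).
Solving for integer coefficients yields p as stated.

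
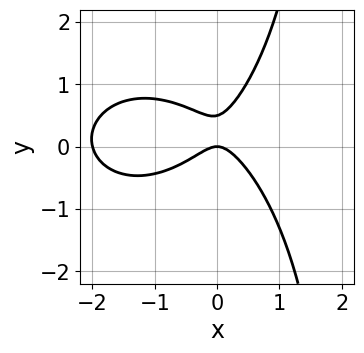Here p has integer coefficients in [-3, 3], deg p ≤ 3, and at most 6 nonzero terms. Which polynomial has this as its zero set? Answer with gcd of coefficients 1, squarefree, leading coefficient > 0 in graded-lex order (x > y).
x^3 + x*y^2 + 2*x^2 - 2*y^2 + y

1. The degree is 3 — the shape is more complex than any degree-2 curve.
2. From the axis intercepts and sections: one y-axis crossing is at y = 0; among the integer gridlines, it crosses the x-axis at x ∈ {-2, 0}.
3. Together with the visible shape, these determine p as stated.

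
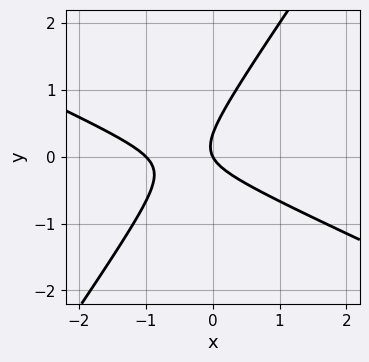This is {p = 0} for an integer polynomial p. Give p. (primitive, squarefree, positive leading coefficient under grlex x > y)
2*x^2 + 3*x*y - 3*y^2 + 2*x + y

Degree: no degree-1 curve has this shape, so deg p = 2.
From the axis intercepts and sections: it meets the y-axis at y = 0 (among the integer gridlines); among the integer gridlines, it crosses the x-axis at x ∈ {-1, 0}.
These observations pin down the coefficients.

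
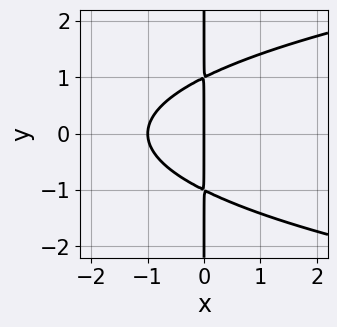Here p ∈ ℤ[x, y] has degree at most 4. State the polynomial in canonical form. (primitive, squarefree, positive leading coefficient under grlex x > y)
x*y^2 - x^2 - x

The degree is 3 — the shape is more complex than any degree-2 curve.
Symmetries: mirror symmetry y ↦ −y ⇒ only even powers of y.
From the axis intercepts and sections: among the integer gridlines, it crosses the x-axis at x ∈ {-1, 0}; the visible y-axis segment lies entirely on the curve.
Together with the visible shape, these determine p as stated.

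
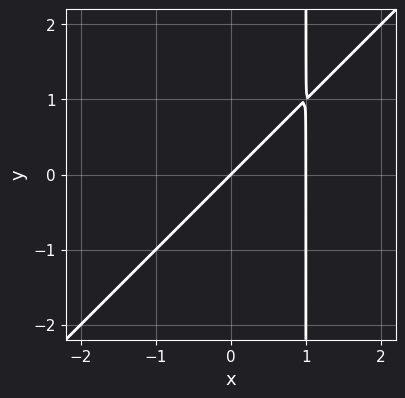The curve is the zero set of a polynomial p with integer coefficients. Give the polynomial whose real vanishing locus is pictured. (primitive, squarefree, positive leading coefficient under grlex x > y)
x^2 - x*y - x + y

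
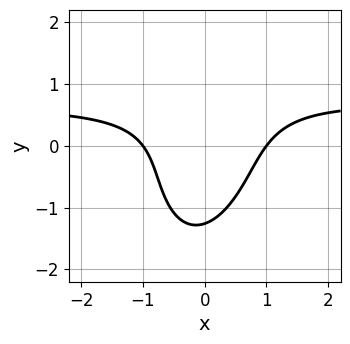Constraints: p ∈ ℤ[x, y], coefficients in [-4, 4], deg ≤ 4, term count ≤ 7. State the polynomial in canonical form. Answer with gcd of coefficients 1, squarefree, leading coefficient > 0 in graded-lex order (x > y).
Degree: the shape is more complex than any degree-2 curve, so deg p = 3.
Against the integer gridlines: among the integer gridlines, it crosses the x-axis at x ∈ {-1, 1}.
Assembling these constraints gives the stated polynomial.

3*x^2*y - x*y^2 + y^3 - 2*x^2 + 2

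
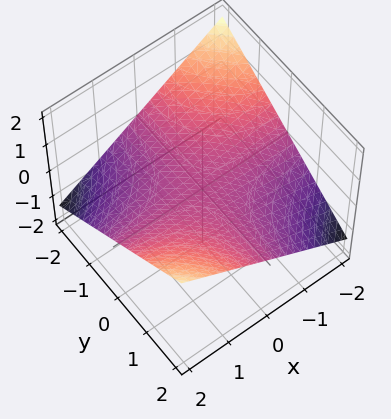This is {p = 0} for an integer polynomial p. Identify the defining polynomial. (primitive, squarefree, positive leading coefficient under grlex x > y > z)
x*y - 3*z

First, the degree is 2 — a hyperbolic paraboloid; a quadric.
Then, checking where it meets the axes: it meets the z-axis at z = 0 (among the integer gridlines); every point of the x-axis in the box is on the surface; the visible y-axis segment lies entirely on the surface.
Finally, matching integer coefficients to the picture gives p.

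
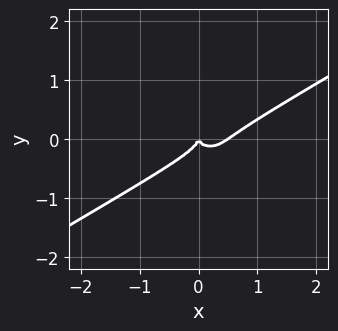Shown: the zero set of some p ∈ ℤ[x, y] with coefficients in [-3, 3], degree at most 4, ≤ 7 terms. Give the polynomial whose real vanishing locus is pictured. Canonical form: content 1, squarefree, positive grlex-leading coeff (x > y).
2*x^3 - 3*x^2*y + x*y^2 - 3*y^3 - x^2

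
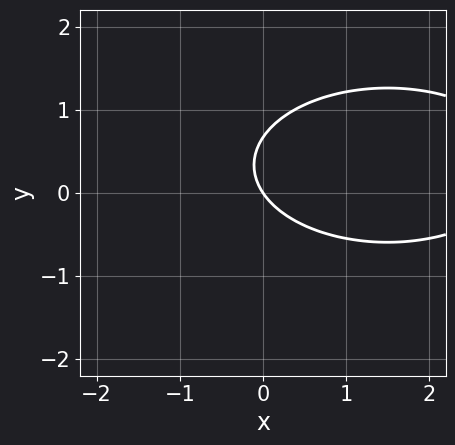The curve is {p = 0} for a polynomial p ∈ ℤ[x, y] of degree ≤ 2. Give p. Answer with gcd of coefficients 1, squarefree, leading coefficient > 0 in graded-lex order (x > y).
1. deg p = 2. No degree-1 curve has this shape.
2. Reading off the gridlines: it crosses the x-axis at the gridline x = 0; one y-axis crossing is at y = 0.
3. Solving for integer coefficients yields p as stated.

x^2 + 3*y^2 - 3*x - 2*y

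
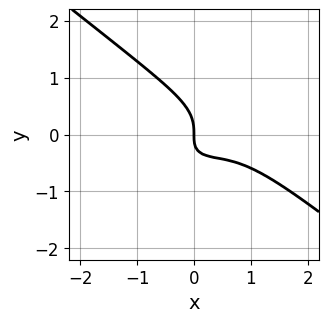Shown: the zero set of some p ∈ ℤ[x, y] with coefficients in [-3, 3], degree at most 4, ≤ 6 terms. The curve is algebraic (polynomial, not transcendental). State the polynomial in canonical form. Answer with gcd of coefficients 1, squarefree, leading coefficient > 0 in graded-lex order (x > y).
deg p = 3. The shape is more complex than any degree-2 curve.
Reading off the gridlines: one x-axis crossing is at x = 0; one y-axis crossing is at y = 0.
These observations pin down the coefficients.

x^3 + 2*y^3 - x^2 + x*y + x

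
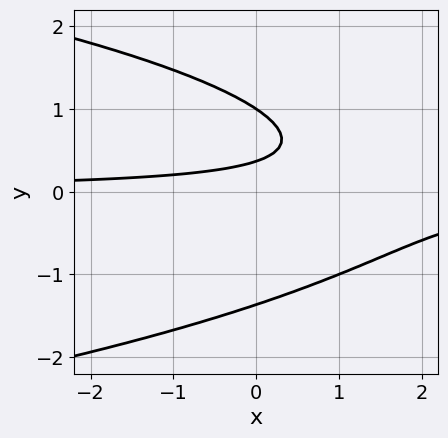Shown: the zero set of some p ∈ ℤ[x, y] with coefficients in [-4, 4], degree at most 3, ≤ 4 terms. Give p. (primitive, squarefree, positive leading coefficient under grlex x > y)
2*y^3 + 2*x*y - 3*y + 1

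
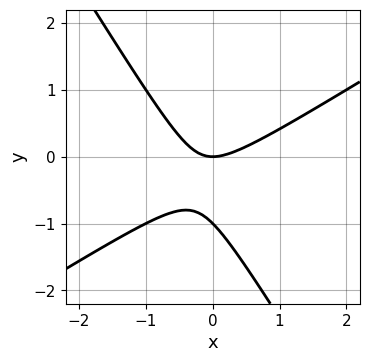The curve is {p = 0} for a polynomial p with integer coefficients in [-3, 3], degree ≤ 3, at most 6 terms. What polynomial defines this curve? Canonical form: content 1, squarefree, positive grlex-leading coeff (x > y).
(a) Degree: no degree-1 curve has this shape, so deg p = 2.
(b) From the axis intercepts and sections: among the integer gridlines, it crosses the y-axis at y ∈ {-1, 0}; one x-axis crossing is at x = 0.
(c) Assembling these constraints gives the stated polynomial.

x^2 - x*y - y^2 - y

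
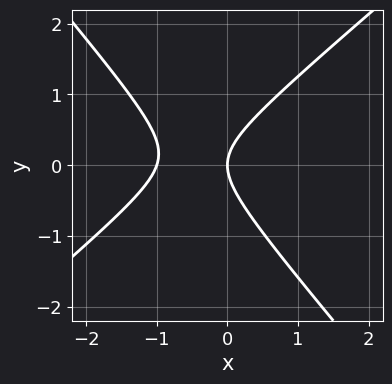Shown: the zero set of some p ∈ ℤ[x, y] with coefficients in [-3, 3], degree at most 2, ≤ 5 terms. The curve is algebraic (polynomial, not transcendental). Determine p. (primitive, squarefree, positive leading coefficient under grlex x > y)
The degree is 2 — no degree-1 curve has this shape.
Reading off the gridlines: it crosses the y-axis at the gridline y = 0; the x-axis gridline crossings are at x ∈ {-1, 0}.
The integer polynomial consistent with all of this is the stated p.

3*x^2 - x*y - 3*y^2 + 3*x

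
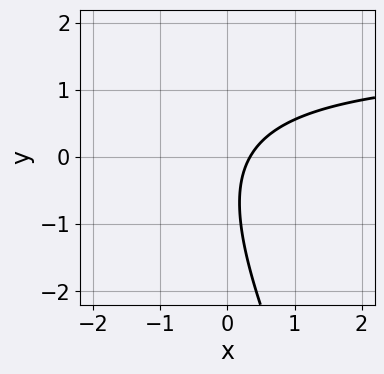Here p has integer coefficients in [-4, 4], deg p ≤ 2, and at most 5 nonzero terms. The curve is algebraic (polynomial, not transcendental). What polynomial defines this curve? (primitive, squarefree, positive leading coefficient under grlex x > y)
2*x*y + y^2 - 3*x + y + 1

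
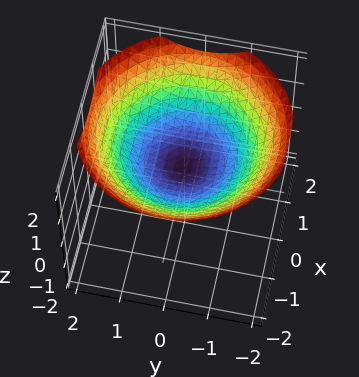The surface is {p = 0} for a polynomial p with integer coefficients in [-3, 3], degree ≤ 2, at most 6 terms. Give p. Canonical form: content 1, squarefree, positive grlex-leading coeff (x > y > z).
x^2 + y^2 - 3*z + 1

(a) The degree is 2 — no degree-1 surface has this shape.
(b) Symmetries: every cross-section ⟂ z is a circle, so x, y appear only via x² + y².
(c) Against the integer gridlines: a circular section at z = 1 has radius between 1 and 2; no x-intercept at any integer in the box.
(d) Putting this together gives p.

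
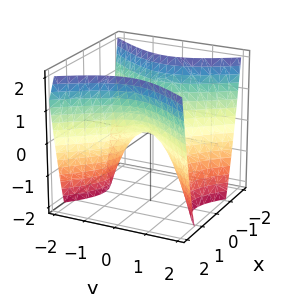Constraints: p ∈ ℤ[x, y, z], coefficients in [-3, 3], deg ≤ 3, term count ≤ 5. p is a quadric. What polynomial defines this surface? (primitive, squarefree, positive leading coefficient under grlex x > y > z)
1. deg p = 2. A saddle surface; a quadric.
2. Symmetries: it's symmetric under y → −y, forcing even powers of y; the x ↦ −x reflection is a symmetry, so x appears only in even powers.
3. Checking where it meets the axes: it meets the x-axis at x = 0 (among the integer gridlines); it crosses the z-axis at the gridline z = 0; it crosses the y-axis at the gridline y = 0.
4. Solving for integer coefficients yields p as stated.

3*x^2 - 2*y^2 - 2*z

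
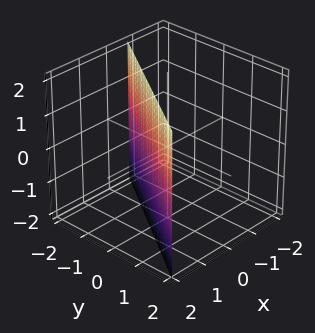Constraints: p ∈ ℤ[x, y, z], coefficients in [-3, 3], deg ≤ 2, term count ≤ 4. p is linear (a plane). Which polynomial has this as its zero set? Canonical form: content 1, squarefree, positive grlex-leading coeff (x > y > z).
3*x - 2*y - 2

First, degree: the surface is flat (a plane), so deg p = 1.
Then, observable constraints: it misses every integer gridline on the z-axis; it meets the y-axis at y = -1 (among the integer gridlines).
Finally, assembling these constraints gives the stated polynomial.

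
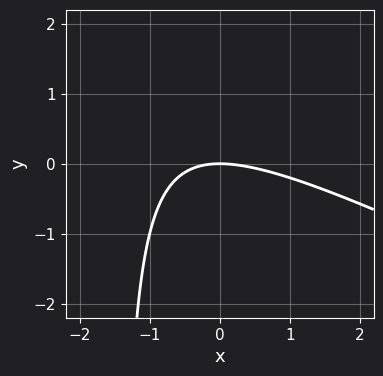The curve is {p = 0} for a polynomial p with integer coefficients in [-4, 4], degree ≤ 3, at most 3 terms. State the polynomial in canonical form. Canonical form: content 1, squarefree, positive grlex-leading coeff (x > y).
x^2 + 2*x*y + 3*y

deg p = 2.
From the axis intercepts and sections: one x-axis crossing is at x = 0; it meets the y-axis at y = 0 (among the integer gridlines).
The integer polynomial consistent with all of this is the stated p.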